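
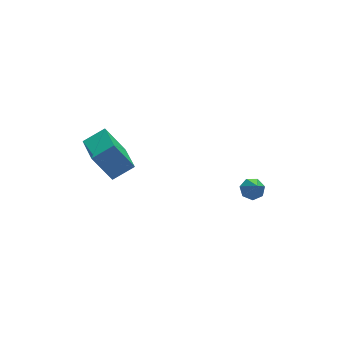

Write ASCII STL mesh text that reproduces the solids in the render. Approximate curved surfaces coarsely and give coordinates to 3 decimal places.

solid 
facet normal -0.884 0.037 -0.466
outer loop
vertex -4.81 0.718 0.141
vertex -4.59 2.452 -0.138
vertex -3.895 0.318 -1.627
endloop
endfacet
facet normal -0.124 -0.980 0.157
outer loop
vertex -2.71 0.268 -1.002
vertex -4.81 0.718 0.141
vertex -3.895 0.318 -1.627
endloop
endfacet
facet normal -0.884 0.037 -0.466
outer loop
vertex -3.895 0.318 -1.627
vertex -4.59 2.452 -0.138
vertex -3.675 2.052 -1.905
endloop
endfacet
facet normal 0.451 -0.197 -0.871
outer loop
vertex -3.675 2.052 -1.905
vertex -2.71 0.268 -1.002
vertex -3.895 0.318 -1.627
endloop
endfacet
facet normal -0.451 0.197 0.871
outer loop
vertex -4.81 0.718 0.141
vertex -3.405 2.402 0.487
vertex -4.59 2.452 -0.138
endloop
endfacet
facet normal -0.124 -0.980 0.157
outer loop
vertex -3.625 0.668 0.765
vertex -4.81 0.718 0.141
vertex -2.71 0.268 -1.002
endloop
endfacet
facet normal -0.450 0.197 0.871
outer loop
vertex -3.625 0.668 0.765
vertex -3.405 2.402 0.487
vertex -4.81 0.718 0.141
endloop
endfacet
facet normal 0.124 0.980 -0.157
outer loop
vertex -4.59 2.452 -0.138
vertex -3.405 2.402 0.487
vertex -3.675 2.052 -1.905
endloop
endfacet
facet normal 0.450 -0.197 -0.871
outer loop
vertex -2.49 2.002 -1.281
vertex -2.71 0.268 -1.002
vertex -3.675 2.052 -1.905
endloop
endfacet
facet normal 0.124 0.980 -0.157
outer loop
vertex -3.675 2.052 -1.905
vertex -3.405 2.402 0.487
vertex -2.49 2.002 -1.281
endloop
endfacet
facet normal 0.884 -0.037 0.466
outer loop
vertex -2.49 2.002 -1.281
vertex -3.625 0.668 0.765
vertex -2.71 0.268 -1.002
endloop
endfacet
facet normal 0.884 -0.037 0.466
outer loop
vertex -3.405 2.402 0.487
vertex -3.625 0.668 0.765
vertex -2.49 2.002 -1.281
endloop
endfacet
facet normal 0.137 0.597 -0.791
outer loop
vertex 3.368 -1.243 -3.182
vertex 2.916 -1.586 -3.519
vertex 2.828 -1.057 -3.135
endloop
endfacet
facet normal 0.243 0.495 0.834
outer loop
vertex 3.368 -1.243 -3.182
vertex 2.828 -1.057 -3.135
vertex 2.684 -2.594 -2.181
endloop
endfacet
facet normal 0.137 0.597 -0.791
outer loop
vertex 2.828 -1.057 -3.135
vertex 2.916 -1.586 -3.519
vertex 2.355 -1.269 -3.377
endloop
endfacet
facet normal -0.560 0.474 0.679
outer loop
vertex 2.828 -1.057 -3.135
vertex 2.355 -1.269 -3.377
vertex 2.684 -2.594 -2.181
endloop
endfacet
facet normal 0.136 0.596 -0.792
outer loop
vertex 2.355 -1.269 -3.377
vertex 2.916 -1.586 -3.519
vertex 2.304 -1.721 -3.726
endloop
endfacet
facet normal -0.976 -0.052 0.210
outer loop
vertex 2.355 -1.269 -3.377
vertex 2.304 -1.721 -3.726
vertex 2.684 -2.594 -2.181
endloop
endfacet
facet normal 0.136 0.596 -0.791
outer loop
vertex 2.304 -1.721 -3.726
vertex 2.916 -1.586 -3.519
vertex 2.714 -2.071 -3.919
endloop
endfacet
facet normal -0.691 -0.689 -0.219
outer loop
vertex 2.304 -1.721 -3.726
vertex 2.714 -2.071 -3.919
vertex 2.684 -2.594 -2.181
endloop
endfacet
facet normal 0.138 0.595 -0.792
outer loop
vertex 2.714 -2.071 -3.919
vertex 2.916 -1.586 -3.519
vertex 3.276 -2.056 -3.81
endloop
endfacet
facet normal 0.081 -0.955 -0.286
outer loop
vertex 2.714 -2.071 -3.919
vertex 3.276 -2.056 -3.81
vertex 2.684 -2.594 -2.181
endloop
endfacet
facet normal 0.138 0.596 -0.791
outer loop
vertex 3.276 -2.056 -3.81
vertex 2.916 -1.586 -3.519
vertex 3.567 -1.688 -3.482
endloop
endfacet
facet normal 0.756 -0.651 0.060
outer loop
vertex 3.276 -2.056 -3.81
vertex 3.567 -1.688 -3.482
vertex 2.684 -2.594 -2.181
endloop
endfacet
facet normal 0.138 0.595 -0.791
outer loop
vertex 3.567 -1.688 -3.482
vertex 2.916 -1.586 -3.519
vertex 3.368 -1.243 -3.182
endloop
endfacet
facet normal 0.829 -0.006 0.559
outer loop
vertex 3.567 -1.688 -3.482
vertex 3.368 -1.243 -3.182
vertex 2.684 -2.594 -2.181
endloop
endfacet

endsolid


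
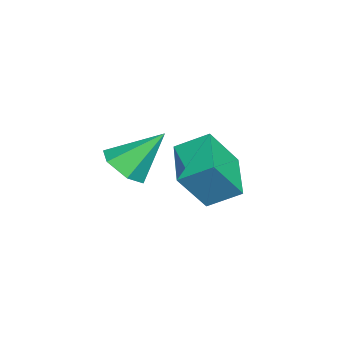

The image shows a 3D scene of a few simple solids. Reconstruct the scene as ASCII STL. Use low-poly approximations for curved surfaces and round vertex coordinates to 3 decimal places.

solid 
facet normal -0.341 0.474 -0.812
outer loop
vertex -1.537 -0.259 -3.45
vertex 0.004 0.019 -3.936
vertex -1.541 -1.287 -4.048
endloop
endfacet
facet normal -0.940 -0.169 0.297
outer loop
vertex -0.984 -2.059 -2.724
vertex -1.537 -0.259 -3.45
vertex -1.541 -1.287 -4.048
endloop
endfacet
facet normal -0.341 0.473 -0.812
outer loop
vertex -1.541 -1.287 -4.048
vertex 0.004 0.019 -3.936
vertex 0.001 -1.01 -4.534
endloop
endfacet
facet normal -0.003 -0.864 -0.503
outer loop
vertex 0.001 -1.01 -4.534
vertex -0.984 -2.059 -2.724
vertex -1.541 -1.287 -4.048
endloop
endfacet
facet normal 0.003 0.864 0.503
outer loop
vertex -1.537 -0.259 -3.45
vertex 0.561 -0.753 -2.612
vertex 0.004 0.019 -3.936
endloop
endfacet
facet normal -0.940 -0.169 0.296
outer loop
vertex -0.981 -1.03 -2.126
vertex -1.537 -0.259 -3.45
vertex -0.984 -2.059 -2.724
endloop
endfacet
facet normal 0.003 0.865 0.502
outer loop
vertex -0.981 -1.03 -2.126
vertex 0.561 -0.753 -2.612
vertex -1.537 -0.259 -3.45
endloop
endfacet
facet normal 0.940 0.170 -0.297
outer loop
vertex 0.004 0.019 -3.936
vertex 0.561 -0.753 -2.612
vertex 0.001 -1.01 -4.534
endloop
endfacet
facet normal -0.002 -0.865 -0.502
outer loop
vertex 0.557 -1.781 -3.21
vertex -0.984 -2.059 -2.724
vertex 0.001 -1.01 -4.534
endloop
endfacet
facet normal 0.940 0.169 -0.296
outer loop
vertex 0.001 -1.01 -4.534
vertex 0.561 -0.753 -2.612
vertex 0.557 -1.781 -3.21
endloop
endfacet
facet normal 0.341 -0.473 0.812
outer loop
vertex 0.557 -1.781 -3.21
vertex -0.981 -1.03 -2.126
vertex -0.984 -2.059 -2.724
endloop
endfacet
facet normal 0.341 -0.474 0.812
outer loop
vertex 0.561 -0.753 -2.612
vertex -0.981 -1.03 -2.126
vertex 0.557 -1.781 -3.21
endloop
endfacet
facet normal 0.190 -0.661 -0.726
outer loop
vertex 3.065 -2.784 -1.763
vertex 2.325 -2.999 -1.761
vertex 2.559 -2.427 -2.221
endloop
endfacet
facet normal 0.603 0.796 -0.046
outer loop
vertex 3.065 -2.784 -1.763
vertex 2.559 -2.427 -2.221
vertex 2.015 -1.921 -0.579
endloop
endfacet
facet normal 0.190 -0.661 -0.725
outer loop
vertex 2.559 -2.427 -2.221
vertex 2.325 -2.999 -1.761
vertex 1.82 -2.642 -2.219
endloop
endfacet
facet normal -0.261 0.895 -0.362
outer loop
vertex 2.559 -2.427 -2.221
vertex 1.82 -2.642 -2.219
vertex 2.015 -1.921 -0.579
endloop
endfacet
facet normal 0.191 -0.661 -0.726
outer loop
vertex 1.82 -2.642 -2.219
vertex 2.325 -2.999 -1.761
vertex 1.586 -3.214 -1.76
endloop
endfacet
facet normal -0.936 0.349 -0.042
outer loop
vertex 1.82 -2.642 -2.219
vertex 1.586 -3.214 -1.76
vertex 2.015 -1.921 -0.579
endloop
endfacet
facet normal 0.191 -0.661 -0.726
outer loop
vertex 1.586 -3.214 -1.76
vertex 2.325 -2.999 -1.761
vertex 2.092 -3.571 -1.302
endloop
endfacet
facet normal -0.747 -0.296 0.595
outer loop
vertex 1.586 -3.214 -1.76
vertex 2.092 -3.571 -1.302
vertex 2.015 -1.921 -0.579
endloop
endfacet
facet normal 0.191 -0.661 -0.726
outer loop
vertex 2.092 -3.571 -1.302
vertex 2.325 -2.999 -1.761
vertex 2.831 -3.356 -1.303
endloop
endfacet
facet normal 0.116 -0.394 0.912
outer loop
vertex 2.092 -3.571 -1.302
vertex 2.831 -3.356 -1.303
vertex 2.015 -1.921 -0.579
endloop
endfacet
facet normal 0.190 -0.661 -0.726
outer loop
vertex 2.831 -3.356 -1.303
vertex 2.325 -2.999 -1.761
vertex 3.065 -2.784 -1.763
endloop
endfacet
facet normal 0.792 0.152 0.592
outer loop
vertex 2.831 -3.356 -1.303
vertex 3.065 -2.784 -1.763
vertex 2.015 -1.921 -0.579
endloop
endfacet

endsolid


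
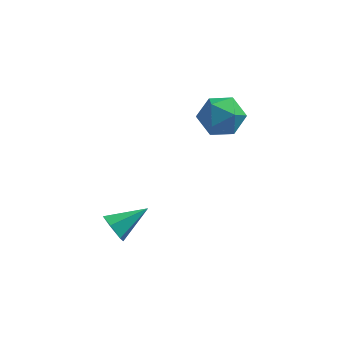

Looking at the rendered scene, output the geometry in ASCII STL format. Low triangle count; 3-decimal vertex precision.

solid 
facet normal -0.821 0.109 0.561
outer loop
vertex 2.537 1.801 1.984
vertex 2.143 0.873 1.588
vertex 2.753 0.864 2.483
endloop
endfacet
facet normal -0.256 0.408 0.877
outer loop
vertex 2.537 1.801 1.984
vertex 2.753 0.864 2.483
vertex 3.532 1.606 2.365
endloop
endfacet
facet normal 0.010 0.900 0.435
outer loop
vertex 2.537 1.801 1.984
vertex 3.532 1.606 2.365
vertex 3.405 2.075 1.397
endloop
endfacet
facet normal -0.392 0.907 -0.156
outer loop
vertex 2.537 1.801 1.984
vertex 3.405 2.075 1.397
vertex 2.546 1.621 0.916
endloop
endfacet
facet normal -0.905 0.418 -0.078
outer loop
vertex 2.537 1.801 1.984
vertex 2.546 1.621 0.916
vertex 2.143 0.873 1.588
endloop
endfacet
facet normal 0.239 -0.098 0.966
outer loop
vertex 3.532 1.606 2.365
vertex 2.753 0.864 2.483
vertex 3.754 0.559 2.204
endloop
endfacet
facet normal -0.675 -0.581 0.454
outer loop
vertex 2.753 0.864 2.483
vertex 2.143 0.873 1.588
vertex 2.895 0.105 1.723
endloop
endfacet
facet normal -0.811 -0.083 -0.579
outer loop
vertex 2.143 0.873 1.588
vertex 2.546 1.621 0.916
vertex 2.768 0.574 0.755
endloop
endfacet
facet normal 0.020 0.709 -0.705
outer loop
vertex 2.546 1.621 0.916
vertex 3.405 2.075 1.397
vertex 3.547 1.316 0.637
endloop
endfacet
facet normal 0.669 0.699 0.251
outer loop
vertex 3.405 2.075 1.397
vertex 3.532 1.606 2.365
vertex 4.157 1.307 1.532
endloop
endfacet
facet normal 0.392 -0.907 0.156
outer loop
vertex 3.763 0.379 1.136
vertex 3.754 0.559 2.204
vertex 2.895 0.105 1.723
endloop
endfacet
facet normal -0.010 -0.900 -0.435
outer loop
vertex 3.763 0.379 1.136
vertex 2.895 0.105 1.723
vertex 2.768 0.574 0.755
endloop
endfacet
facet normal 0.256 -0.408 -0.877
outer loop
vertex 3.763 0.379 1.136
vertex 2.768 0.574 0.755
vertex 3.547 1.316 0.637
endloop
endfacet
facet normal 0.821 -0.109 -0.561
outer loop
vertex 3.763 0.379 1.136
vertex 3.547 1.316 0.637
vertex 4.157 1.307 1.532
endloop
endfacet
facet normal 0.905 -0.418 0.078
outer loop
vertex 3.763 0.379 1.136
vertex 4.157 1.307 1.532
vertex 3.754 0.559 2.204
endloop
endfacet
facet normal -0.020 -0.709 0.705
outer loop
vertex 2.895 0.105 1.723
vertex 3.754 0.559 2.204
vertex 2.753 0.864 2.483
endloop
endfacet
facet normal -0.669 -0.699 -0.251
outer loop
vertex 2.768 0.574 0.755
vertex 2.895 0.105 1.723
vertex 2.143 0.873 1.588
endloop
endfacet
facet normal -0.239 0.098 -0.966
outer loop
vertex 3.547 1.316 0.637
vertex 2.768 0.574 0.755
vertex 2.546 1.621 0.916
endloop
endfacet
facet normal 0.675 0.581 -0.454
outer loop
vertex 4.157 1.307 1.532
vertex 3.547 1.316 0.637
vertex 3.405 2.075 1.397
endloop
endfacet
facet normal 0.811 0.083 0.579
outer loop
vertex 3.754 0.559 2.204
vertex 4.157 1.307 1.532
vertex 3.532 1.606 2.365
endloop
endfacet
facet normal -0.752 -0.519 -0.406
outer loop
vertex 0.043 -4.195 -2.013
vertex -0.389 -3.99 -1.475
vertex -0.343 -3.59 -2.072
endloop
endfacet
facet normal 0.625 0.330 -0.708
outer loop
vertex 0.043 -4.195 -2.013
vertex -0.343 -3.59 -2.072
vertex 0.849 -3.13 -0.805
endloop
endfacet
facet normal -0.751 -0.521 -0.407
outer loop
vertex -0.343 -3.59 -2.072
vertex -0.389 -3.99 -1.475
vertex -0.776 -3.385 -1.535
endloop
endfacet
facet normal 0.010 0.937 -0.350
outer loop
vertex -0.343 -3.59 -2.072
vertex -0.776 -3.385 -1.535
vertex 0.849 -3.13 -0.805
endloop
endfacet
facet normal -0.751 -0.521 -0.407
outer loop
vertex -0.776 -3.385 -1.535
vertex -0.389 -3.99 -1.475
vertex -0.822 -3.785 -0.938
endloop
endfacet
facet normal -0.350 0.791 0.503
outer loop
vertex -0.776 -3.385 -1.535
vertex -0.822 -3.785 -0.938
vertex 0.849 -3.13 -0.805
endloop
endfacet
facet normal -0.751 -0.521 -0.406
outer loop
vertex -0.822 -3.785 -0.938
vertex -0.389 -3.99 -1.475
vertex -0.435 -4.389 -0.878
endloop
endfacet
facet normal -0.094 0.038 0.995
outer loop
vertex -0.822 -3.785 -0.938
vertex -0.435 -4.389 -0.878
vertex 0.849 -3.13 -0.805
endloop
endfacet
facet normal -0.751 -0.520 -0.406
outer loop
vertex -0.435 -4.389 -0.878
vertex -0.389 -3.99 -1.475
vertex -0.003 -4.594 -1.415
endloop
endfacet
facet normal 0.521 -0.569 0.636
outer loop
vertex -0.435 -4.389 -0.878
vertex -0.003 -4.594 -1.415
vertex 0.849 -3.13 -0.805
endloop
endfacet
facet normal -0.752 -0.521 -0.405
outer loop
vertex -0.003 -4.594 -1.415
vertex -0.389 -3.99 -1.475
vertex 0.043 -4.195 -2.013
endloop
endfacet
facet normal 0.880 -0.423 -0.215
outer loop
vertex -0.003 -4.594 -1.415
vertex 0.043 -4.195 -2.013
vertex 0.849 -3.13 -0.805
endloop
endfacet

endsolid


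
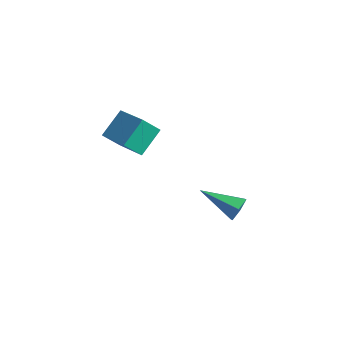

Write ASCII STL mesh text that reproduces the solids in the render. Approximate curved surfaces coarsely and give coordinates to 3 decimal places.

solid 
facet normal 0.846 0.340 -0.411
outer loop
vertex 3.072 0.175 -3.638
vertex 2.709 0.521 -4.098
vertex 2.878 0.814 -3.508
endloop
endfacet
facet normal 0.179 -0.144 0.973
outer loop
vertex 3.072 0.175 -3.638
vertex 2.878 0.814 -3.508
vertex 1.111 -0.121 -3.322
endloop
endfacet
facet normal 0.846 0.340 -0.411
outer loop
vertex 2.878 0.814 -3.508
vertex 2.709 0.521 -4.098
vertex 2.516 1.16 -3.967
endloop
endfacet
facet normal -0.271 0.653 0.707
outer loop
vertex 2.878 0.814 -3.508
vertex 2.516 1.16 -3.967
vertex 1.111 -0.121 -3.322
endloop
endfacet
facet normal 0.847 0.340 -0.410
outer loop
vertex 2.516 1.16 -3.967
vertex 2.709 0.521 -4.098
vertex 2.347 0.868 -4.558
endloop
endfacet
facet normal -0.702 0.697 -0.144
outer loop
vertex 2.516 1.16 -3.967
vertex 2.347 0.868 -4.558
vertex 1.111 -0.121 -3.322
endloop
endfacet
facet normal 0.846 0.340 -0.409
outer loop
vertex 2.347 0.868 -4.558
vertex 2.709 0.521 -4.098
vertex 2.541 0.229 -4.688
endloop
endfacet
facet normal -0.682 -0.059 -0.729
outer loop
vertex 2.347 0.868 -4.558
vertex 2.541 0.229 -4.688
vertex 1.111 -0.121 -3.322
endloop
endfacet
facet normal 0.846 0.341 -0.410
outer loop
vertex 2.541 0.229 -4.688
vertex 2.709 0.521 -4.098
vertex 2.903 -0.117 -4.229
endloop
endfacet
facet normal -0.232 -0.856 -0.462
outer loop
vertex 2.541 0.229 -4.688
vertex 2.903 -0.117 -4.229
vertex 1.111 -0.121 -3.322
endloop
endfacet
facet normal 0.846 0.341 -0.410
outer loop
vertex 2.903 -0.117 -4.229
vertex 2.709 0.521 -4.098
vertex 3.072 0.175 -3.638
endloop
endfacet
facet normal 0.198 -0.900 0.388
outer loop
vertex 2.903 -0.117 -4.229
vertex 3.072 0.175 -3.638
vertex 1.111 -0.121 -3.322
endloop
endfacet
facet normal -0.904 0.240 -0.354
outer loop
vertex -1.71 -1.878 1.619
vertex -1.257 -1.314 0.844
vertex -1.692 -3.039 0.786
endloop
endfacet
facet normal -0.427 -0.531 0.731
outer loop
vertex -0.083 -3.466 1.416
vertex -1.71 -1.878 1.619
vertex -1.692 -3.039 0.786
endloop
endfacet
facet normal -0.904 0.240 -0.354
outer loop
vertex -1.692 -3.039 0.786
vertex -1.257 -1.314 0.844
vertex -1.239 -2.476 0.01
endloop
endfacet
facet normal 0.012 -0.813 -0.582
outer loop
vertex -1.239 -2.476 0.01
vertex -0.083 -3.466 1.416
vertex -1.692 -3.039 0.786
endloop
endfacet
facet normal -0.013 0.812 0.583
outer loop
vertex -1.71 -1.878 1.619
vertex 0.352 -1.741 1.474
vertex -1.257 -1.314 0.844
endloop
endfacet
facet normal -0.428 -0.531 0.731
outer loop
vertex -0.101 -2.304 2.25
vertex -1.71 -1.878 1.619
vertex -0.083 -3.466 1.416
endloop
endfacet
facet normal -0.013 0.813 0.582
outer loop
vertex -0.101 -2.304 2.25
vertex 0.352 -1.741 1.474
vertex -1.71 -1.878 1.619
endloop
endfacet
facet normal 0.427 0.532 -0.731
outer loop
vertex -1.257 -1.314 0.844
vertex 0.352 -1.741 1.474
vertex -1.239 -2.476 0.01
endloop
endfacet
facet normal 0.014 -0.812 -0.583
outer loop
vertex 0.37 -2.902 0.641
vertex -0.083 -3.466 1.416
vertex -1.239 -2.476 0.01
endloop
endfacet
facet normal 0.428 0.531 -0.731
outer loop
vertex -1.239 -2.476 0.01
vertex 0.352 -1.741 1.474
vertex 0.37 -2.902 0.641
endloop
endfacet
facet normal 0.904 -0.240 0.354
outer loop
vertex 0.37 -2.902 0.641
vertex -0.101 -2.304 2.25
vertex -0.083 -3.466 1.416
endloop
endfacet
facet normal 0.904 -0.240 0.354
outer loop
vertex 0.352 -1.741 1.474
vertex -0.101 -2.304 2.25
vertex 0.37 -2.902 0.641
endloop
endfacet

endsolid


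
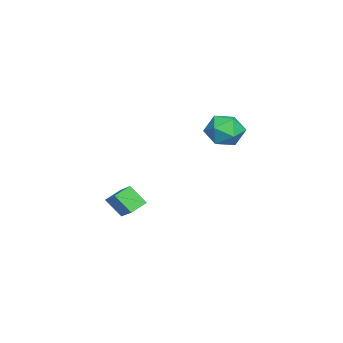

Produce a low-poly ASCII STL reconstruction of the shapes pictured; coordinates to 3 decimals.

solid 
facet normal -0.698 0.713 0.071
outer loop
vertex -2.666 3.491 3.243
vertex -3.317 2.904 2.743
vertex -3.264 2.855 3.75
endloop
endfacet
facet normal -0.251 0.737 0.628
outer loop
vertex -2.666 3.491 3.243
vertex -3.264 2.855 3.75
vertex -2.295 2.958 4.016
endloop
endfacet
facet normal 0.409 0.831 0.377
outer loop
vertex -2.666 3.491 3.243
vertex -2.295 2.958 4.016
vertex -1.751 3.072 3.173
endloop
endfacet
facet normal 0.371 0.866 -0.336
outer loop
vertex -2.666 3.491 3.243
vertex -1.751 3.072 3.173
vertex -2.383 3.038 2.387
endloop
endfacet
facet normal -0.313 0.793 -0.523
outer loop
vertex -2.666 3.491 3.243
vertex -2.383 3.038 2.387
vertex -3.317 2.904 2.743
endloop
endfacet
facet normal -0.273 0.102 0.956
outer loop
vertex -2.295 2.958 4.016
vertex -3.264 2.855 3.75
vertex -2.717 2.042 3.993
endloop
endfacet
facet normal -0.996 0.064 0.056
outer loop
vertex -3.264 2.855 3.75
vertex -3.317 2.904 2.743
vertex -3.349 2.008 3.207
endloop
endfacet
facet normal -0.374 0.195 -0.907
outer loop
vertex -3.317 2.904 2.743
vertex -2.383 3.038 2.387
vertex -2.805 2.122 2.364
endloop
endfacet
facet normal 0.733 0.313 -0.603
outer loop
vertex -2.383 3.038 2.387
vertex -1.751 3.072 3.173
vertex -1.836 2.225 2.63
endloop
endfacet
facet normal 0.796 0.256 0.548
outer loop
vertex -1.751 3.072 3.173
vertex -2.295 2.958 4.016
vertex -1.783 2.176 3.637
endloop
endfacet
facet normal -0.371 -0.866 0.336
outer loop
vertex -2.434 1.589 3.137
vertex -2.717 2.042 3.993
vertex -3.349 2.008 3.207
endloop
endfacet
facet normal -0.409 -0.831 -0.377
outer loop
vertex -2.434 1.589 3.137
vertex -3.349 2.008 3.207
vertex -2.805 2.122 2.364
endloop
endfacet
facet normal 0.251 -0.737 -0.628
outer loop
vertex -2.434 1.589 3.137
vertex -2.805 2.122 2.364
vertex -1.836 2.225 2.63
endloop
endfacet
facet normal 0.698 -0.713 -0.071
outer loop
vertex -2.434 1.589 3.137
vertex -1.836 2.225 2.63
vertex -1.783 2.176 3.637
endloop
endfacet
facet normal 0.313 -0.793 0.523
outer loop
vertex -2.434 1.589 3.137
vertex -1.783 2.176 3.637
vertex -2.717 2.042 3.993
endloop
endfacet
facet normal -0.733 -0.313 0.603
outer loop
vertex -3.349 2.008 3.207
vertex -2.717 2.042 3.993
vertex -3.264 2.855 3.75
endloop
endfacet
facet normal -0.796 -0.256 -0.548
outer loop
vertex -2.805 2.122 2.364
vertex -3.349 2.008 3.207
vertex -3.317 2.904 2.743
endloop
endfacet
facet normal 0.273 -0.102 -0.956
outer loop
vertex -1.836 2.225 2.63
vertex -2.805 2.122 2.364
vertex -2.383 3.038 2.387
endloop
endfacet
facet normal 0.996 -0.064 -0.056
outer loop
vertex -1.783 2.176 3.637
vertex -1.836 2.225 2.63
vertex -1.751 3.072 3.173
endloop
endfacet
facet normal 0.374 -0.195 0.907
outer loop
vertex -2.717 2.042 3.993
vertex -1.783 2.176 3.637
vertex -2.295 2.958 4.016
endloop
endfacet
facet normal -0.727 -0.425 -0.539
outer loop
vertex 2.596 -1.81 0.902
vertex 2.023 -1.272 1.251
vertex 2.782 -1.07 0.068
endloop
endfacet
facet normal 0.666 -0.625 -0.406
outer loop
vertex 3.917 -0.408 0.909
vertex 2.596 -1.81 0.902
vertex 2.782 -1.07 0.068
endloop
endfacet
facet normal -0.728 -0.424 -0.539
outer loop
vertex 2.782 -1.07 0.068
vertex 2.023 -1.272 1.251
vertex 2.209 -0.532 0.418
endloop
endfacet
facet normal 0.164 0.655 -0.738
outer loop
vertex 2.209 -0.532 0.418
vertex 3.917 -0.408 0.909
vertex 2.782 -1.07 0.068
endloop
endfacet
facet normal -0.165 -0.654 0.738
outer loop
vertex 2.596 -1.81 0.902
vertex 3.158 -0.61 2.092
vertex 2.023 -1.272 1.251
endloop
endfacet
facet normal 0.666 -0.625 -0.407
outer loop
vertex 3.731 -1.148 1.742
vertex 2.596 -1.81 0.902
vertex 3.917 -0.408 0.909
endloop
endfacet
facet normal -0.164 -0.655 0.738
outer loop
vertex 3.731 -1.148 1.742
vertex 3.158 -0.61 2.092
vertex 2.596 -1.81 0.902
endloop
endfacet
facet normal -0.666 0.625 0.407
outer loop
vertex 2.023 -1.272 1.251
vertex 3.158 -0.61 2.092
vertex 2.209 -0.532 0.418
endloop
endfacet
facet normal 0.165 0.654 -0.738
outer loop
vertex 3.344 0.13 1.258
vertex 3.917 -0.408 0.909
vertex 2.209 -0.532 0.418
endloop
endfacet
facet normal -0.666 0.626 0.407
outer loop
vertex 2.209 -0.532 0.418
vertex 3.158 -0.61 2.092
vertex 3.344 0.13 1.258
endloop
endfacet
facet normal 0.727 0.425 0.539
outer loop
vertex 3.344 0.13 1.258
vertex 3.731 -1.148 1.742
vertex 3.917 -0.408 0.909
endloop
endfacet
facet normal 0.728 0.424 0.539
outer loop
vertex 3.158 -0.61 2.092
vertex 3.731 -1.148 1.742
vertex 3.344 0.13 1.258
endloop
endfacet

endsolid


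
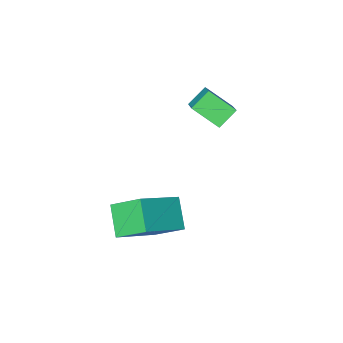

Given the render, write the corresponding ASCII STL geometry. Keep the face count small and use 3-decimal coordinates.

solid 
facet normal -0.796 -0.064 0.602
outer loop
vertex -1.53 -1.098 0.371
vertex -0.979 -0.014 1.214
vertex -2.169 -0.189 -0.378
endloop
endfacet
facet normal -0.373 -0.732 -0.570
outer loop
vertex -1.381 -0.126 -0.974
vertex -1.53 -1.098 0.371
vertex -2.169 -0.189 -0.378
endloop
endfacet
facet normal -0.796 -0.064 0.602
outer loop
vertex -2.169 -0.189 -0.378
vertex -0.979 -0.014 1.214
vertex -1.618 0.895 0.465
endloop
endfacet
facet normal -0.477 0.678 -0.559
outer loop
vertex -1.618 0.895 0.465
vertex -1.381 -0.126 -0.974
vertex -2.169 -0.189 -0.378
endloop
endfacet
facet normal 0.477 -0.678 0.559
outer loop
vertex -1.53 -1.098 0.371
vertex -0.191 0.049 0.618
vertex -0.979 -0.014 1.214
endloop
endfacet
facet normal -0.373 -0.732 -0.570
outer loop
vertex -0.742 -1.035 -0.225
vertex -1.53 -1.098 0.371
vertex -1.381 -0.126 -0.974
endloop
endfacet
facet normal 0.477 -0.678 0.559
outer loop
vertex -0.742 -1.035 -0.225
vertex -0.191 0.049 0.618
vertex -1.53 -1.098 0.371
endloop
endfacet
facet normal 0.373 0.732 0.570
outer loop
vertex -0.979 -0.014 1.214
vertex -0.191 0.049 0.618
vertex -1.618 0.895 0.465
endloop
endfacet
facet normal -0.477 0.678 -0.559
outer loop
vertex -0.83 0.958 -0.131
vertex -1.381 -0.126 -0.974
vertex -1.618 0.895 0.465
endloop
endfacet
facet normal 0.373 0.732 0.570
outer loop
vertex -1.618 0.895 0.465
vertex -0.191 0.049 0.618
vertex -0.83 0.958 -0.131
endloop
endfacet
facet normal 0.796 0.064 -0.602
outer loop
vertex -0.83 0.958 -0.131
vertex -0.742 -1.035 -0.225
vertex -1.381 -0.126 -0.974
endloop
endfacet
facet normal 0.796 0.064 -0.602
outer loop
vertex -0.191 0.049 0.618
vertex -0.742 -1.035 -0.225
vertex -0.83 0.958 -0.131
endloop
endfacet
facet normal -0.442 0.681 0.584
outer loop
vertex 2.945 1.58 -1.944
vertex 3.328 2.598 -2.841
vertex 1.149 1.323 -3.002
endloop
endfacet
facet normal -0.271 -0.722 0.636
outer loop
vertex 1.812 0.302 -3.879
vertex 2.945 1.58 -1.944
vertex 1.149 1.323 -3.002
endloop
endfacet
facet normal -0.442 0.681 0.584
outer loop
vertex 1.149 1.323 -3.002
vertex 3.328 2.598 -2.841
vertex 1.532 2.341 -3.899
endloop
endfacet
facet normal -0.855 -0.122 -0.504
outer loop
vertex 1.532 2.341 -3.899
vertex 1.812 0.302 -3.879
vertex 1.149 1.323 -3.002
endloop
endfacet
facet normal 0.855 0.122 0.504
outer loop
vertex 2.945 1.58 -1.944
vertex 3.991 1.577 -3.718
vertex 3.328 2.598 -2.841
endloop
endfacet
facet normal -0.271 -0.722 0.636
outer loop
vertex 3.608 0.559 -2.821
vertex 2.945 1.58 -1.944
vertex 1.812 0.302 -3.879
endloop
endfacet
facet normal 0.855 0.122 0.504
outer loop
vertex 3.608 0.559 -2.821
vertex 3.991 1.577 -3.718
vertex 2.945 1.58 -1.944
endloop
endfacet
facet normal 0.271 0.722 -0.636
outer loop
vertex 3.328 2.598 -2.841
vertex 3.991 1.577 -3.718
vertex 1.532 2.341 -3.899
endloop
endfacet
facet normal -0.855 -0.122 -0.504
outer loop
vertex 2.195 1.32 -4.776
vertex 1.812 0.302 -3.879
vertex 1.532 2.341 -3.899
endloop
endfacet
facet normal 0.271 0.722 -0.636
outer loop
vertex 1.532 2.341 -3.899
vertex 3.991 1.577 -3.718
vertex 2.195 1.32 -4.776
endloop
endfacet
facet normal 0.442 -0.681 -0.584
outer loop
vertex 2.195 1.32 -4.776
vertex 3.608 0.559 -2.821
vertex 1.812 0.302 -3.879
endloop
endfacet
facet normal 0.442 -0.681 -0.584
outer loop
vertex 3.991 1.577 -3.718
vertex 3.608 0.559 -2.821
vertex 2.195 1.32 -4.776
endloop
endfacet

endsolid


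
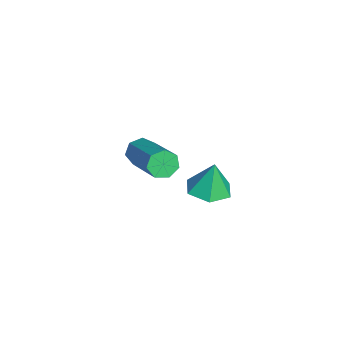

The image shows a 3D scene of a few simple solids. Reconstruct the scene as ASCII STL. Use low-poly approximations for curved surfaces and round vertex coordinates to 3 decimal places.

solid 
facet normal -0.020 -0.147 -0.989
outer loop
vertex -0.122 4.403 -0.276
vertex -0.481 3.833 -0.184
vertex -0.801 4.427 -0.266
endloop
endfacet
facet normal 0.038 0.935 0.353
outer loop
vertex -0.122 4.403 -0.276
vertex -0.801 4.427 -0.266
vertex -0.459 3.987 0.864
endloop
endfacet
facet normal -0.020 -0.147 -0.989
outer loop
vertex -0.801 4.427 -0.266
vertex -0.481 3.833 -0.184
vertex -1.16 3.856 -0.174
endloop
endfacet
facet normal -0.733 0.529 0.428
outer loop
vertex -0.801 4.427 -0.266
vertex -1.16 3.856 -0.174
vertex -0.459 3.987 0.864
endloop
endfacet
facet normal -0.019 -0.145 -0.989
outer loop
vertex -1.16 3.856 -0.174
vertex -0.481 3.833 -0.184
vertex -0.84 3.262 -0.093
endloop
endfacet
facet normal -0.761 -0.334 0.556
outer loop
vertex -1.16 3.856 -0.174
vertex -0.84 3.262 -0.093
vertex -0.459 3.987 0.864
endloop
endfacet
facet normal -0.020 -0.145 -0.989
outer loop
vertex -0.84 3.262 -0.093
vertex -0.481 3.833 -0.184
vertex -0.16 3.238 -0.103
endloop
endfacet
facet normal -0.019 -0.793 0.609
outer loop
vertex -0.84 3.262 -0.093
vertex -0.16 3.238 -0.103
vertex -0.459 3.987 0.864
endloop
endfacet
facet normal -0.020 -0.145 -0.989
outer loop
vertex -0.16 3.238 -0.103
vertex -0.481 3.833 -0.184
vertex 0.199 3.809 -0.194
endloop
endfacet
facet normal 0.752 -0.388 0.533
outer loop
vertex -0.16 3.238 -0.103
vertex 0.199 3.809 -0.194
vertex -0.459 3.987 0.864
endloop
endfacet
facet normal -0.020 -0.147 -0.989
outer loop
vertex 0.199 3.809 -0.194
vertex -0.481 3.833 -0.184
vertex -0.122 4.403 -0.276
endloop
endfacet
facet normal 0.780 0.477 0.405
outer loop
vertex 0.199 3.809 -0.194
vertex -0.122 4.403 -0.276
vertex -0.459 3.987 0.864
endloop
endfacet
facet normal -0.867 -0.295 -0.401
outer loop
vertex -4.057 1.858 -2.02
vertex -4.311 2.113 -1.659
vertex -4.156 2.279 -2.116
endloop
endfacet
facet normal 0.445 -0.098 -0.890
outer loop
vertex -4.057 1.858 -2.02
vertex -4.156 2.279 -2.116
vertex -2.375 2.431 -1.242
endloop
endfacet
facet normal 0.445 -0.098 -0.890
outer loop
vertex -2.375 2.431 -1.242
vertex -4.156 2.279 -2.116
vertex -2.474 2.852 -1.338
endloop
endfacet
facet normal 0.867 0.295 0.401
outer loop
vertex -2.375 2.431 -1.242
vertex -2.474 2.852 -1.338
vertex -2.629 2.687 -0.881
endloop
endfacet
facet normal -0.867 -0.295 -0.401
outer loop
vertex -4.156 2.279 -2.116
vertex -4.311 2.113 -1.659
vertex -4.372 2.575 -1.867
endloop
endfacet
facet normal 0.102 0.683 -0.723
outer loop
vertex -4.156 2.279 -2.116
vertex -4.372 2.575 -1.867
vertex -2.474 2.852 -1.338
endloop
endfacet
facet normal 0.102 0.682 -0.724
outer loop
vertex -2.474 2.852 -1.338
vertex -4.372 2.575 -1.867
vertex -2.69 3.148 -1.09
endloop
endfacet
facet normal 0.867 0.297 0.401
outer loop
vertex -2.474 2.852 -1.338
vertex -2.69 3.148 -1.09
vertex -2.629 2.687 -0.881
endloop
endfacet
facet normal -0.867 -0.295 -0.402
outer loop
vertex -4.372 2.575 -1.867
vertex -4.311 2.113 -1.659
vertex -4.542 2.523 -1.462
endloop
endfacet
facet normal -0.318 0.948 -0.012
outer loop
vertex -4.372 2.575 -1.867
vertex -4.542 2.523 -1.462
vertex -2.69 3.148 -1.09
endloop
endfacet
facet normal -0.317 0.948 -0.014
outer loop
vertex -2.69 3.148 -1.09
vertex -4.542 2.523 -1.462
vertex -2.86 3.097 -0.684
endloop
endfacet
facet normal 0.867 0.296 0.400
outer loop
vertex -2.69 3.148 -1.09
vertex -2.86 3.097 -0.684
vertex -2.629 2.687 -0.881
endloop
endfacet
facet normal -0.867 -0.296 -0.401
outer loop
vertex -4.542 2.523 -1.462
vertex -4.311 2.113 -1.659
vertex -4.538 2.163 -1.205
endloop
endfacet
facet normal -0.498 0.500 0.708
outer loop
vertex -4.542 2.523 -1.462
vertex -4.538 2.163 -1.205
vertex -2.86 3.097 -0.684
endloop
endfacet
facet normal -0.498 0.500 0.708
outer loop
vertex -2.86 3.097 -0.684
vertex -4.538 2.163 -1.205
vertex -2.856 2.737 -0.427
endloop
endfacet
facet normal 0.867 0.296 0.401
outer loop
vertex -2.86 3.097 -0.684
vertex -2.856 2.737 -0.427
vertex -2.629 2.687 -0.881
endloop
endfacet
facet normal -0.867 -0.297 -0.401
outer loop
vertex -4.538 2.163 -1.205
vertex -4.311 2.113 -1.659
vertex -4.363 1.766 -1.289
endloop
endfacet
facet normal -0.304 -0.324 0.896
outer loop
vertex -4.538 2.163 -1.205
vertex -4.363 1.766 -1.289
vertex -2.856 2.737 -0.427
endloop
endfacet
facet normal -0.303 -0.325 0.896
outer loop
vertex -2.856 2.737 -0.427
vertex -4.363 1.766 -1.289
vertex -2.681 2.339 -0.512
endloop
endfacet
facet normal 0.867 0.296 0.401
outer loop
vertex -2.856 2.737 -0.427
vertex -2.681 2.339 -0.512
vertex -2.629 2.687 -0.881
endloop
endfacet
facet normal -0.867 -0.297 -0.400
outer loop
vertex -4.363 1.766 -1.289
vertex -4.311 2.113 -1.659
vertex -4.149 1.63 -1.652
endloop
endfacet
facet normal 0.119 -0.905 0.409
outer loop
vertex -4.363 1.766 -1.289
vertex -4.149 1.63 -1.652
vertex -2.681 2.339 -0.512
endloop
endfacet
facet normal 0.119 -0.905 0.409
outer loop
vertex -2.681 2.339 -0.512
vertex -4.149 1.63 -1.652
vertex -2.467 2.203 -0.875
endloop
endfacet
facet normal 0.867 0.295 0.401
outer loop
vertex -2.681 2.339 -0.512
vertex -2.467 2.203 -0.875
vertex -2.629 2.687 -0.881
endloop
endfacet
facet normal -0.867 -0.297 -0.400
outer loop
vertex -4.149 1.63 -1.652
vertex -4.311 2.113 -1.659
vertex -4.057 1.858 -2.02
endloop
endfacet
facet normal 0.452 -0.804 -0.385
outer loop
vertex -4.149 1.63 -1.652
vertex -4.057 1.858 -2.02
vertex -2.467 2.203 -0.875
endloop
endfacet
facet normal 0.452 -0.804 -0.386
outer loop
vertex -2.467 2.203 -0.875
vertex -4.057 1.858 -2.02
vertex -2.375 2.431 -1.242
endloop
endfacet
facet normal 0.867 0.295 0.401
outer loop
vertex -2.467 2.203 -0.875
vertex -2.375 2.431 -1.242
vertex -2.629 2.687 -0.881
endloop
endfacet

endsolid


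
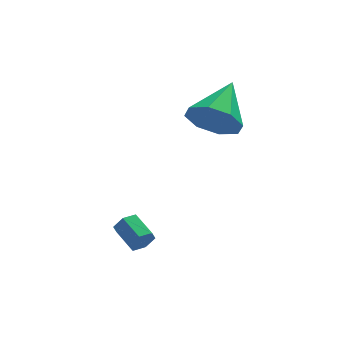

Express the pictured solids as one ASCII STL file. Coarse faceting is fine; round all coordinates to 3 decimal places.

solid 
facet normal -0.480 -0.762 -0.435
outer loop
vertex 1.737 -1.725 3.052
vertex 1.285 -1.039 2.35
vertex 2.194 -1.623 2.37
endloop
endfacet
facet normal 0.824 -0.233 0.517
outer loop
vertex 1.737 -1.725 3.052
vertex 2.194 -1.623 2.37
vertex 2.255 0.499 3.23
endloop
endfacet
facet normal -0.480 -0.762 -0.435
outer loop
vertex 2.194 -1.623 2.37
vertex 1.285 -1.039 2.35
vertex 2.118 -1.179 1.677
endloop
endfacet
facet normal 0.995 0.012 -0.101
outer loop
vertex 2.194 -1.623 2.37
vertex 2.118 -1.179 1.677
vertex 2.255 0.499 3.23
endloop
endfacet
facet normal -0.480 -0.761 -0.436
outer loop
vertex 2.118 -1.179 1.677
vertex 1.285 -1.039 2.35
vertex 1.555 -0.653 1.378
endloop
endfacet
facet normal 0.708 0.448 -0.546
outer loop
vertex 2.118 -1.179 1.677
vertex 1.555 -0.653 1.378
vertex 2.255 0.499 3.23
endloop
endfacet
facet normal -0.480 -0.762 -0.436
outer loop
vertex 1.555 -0.653 1.378
vertex 1.285 -1.039 2.35
vertex 0.834 -0.354 1.649
endloop
endfacet
facet normal 0.130 0.819 -0.559
outer loop
vertex 1.555 -0.653 1.378
vertex 0.834 -0.354 1.649
vertex 2.255 0.499 3.23
endloop
endfacet
facet normal -0.479 -0.762 -0.436
outer loop
vertex 0.834 -0.354 1.649
vertex 1.285 -1.039 2.35
vertex 0.377 -0.456 2.33
endloop
endfacet
facet normal -0.399 0.908 -0.132
outer loop
vertex 0.834 -0.354 1.649
vertex 0.377 -0.456 2.33
vertex 2.255 0.499 3.23
endloop
endfacet
facet normal -0.480 -0.762 -0.436
outer loop
vertex 0.377 -0.456 2.33
vertex 1.285 -1.039 2.35
vertex 0.453 -0.9 3.023
endloop
endfacet
facet normal -0.570 0.662 0.487
outer loop
vertex 0.377 -0.456 2.33
vertex 0.453 -0.9 3.023
vertex 2.255 0.499 3.23
endloop
endfacet
facet normal -0.479 -0.762 -0.435
outer loop
vertex 0.453 -0.9 3.023
vertex 1.285 -1.039 2.35
vertex 1.016 -1.425 3.322
endloop
endfacet
facet normal -0.283 0.227 0.932
outer loop
vertex 0.453 -0.9 3.023
vertex 1.016 -1.425 3.322
vertex 2.255 0.499 3.23
endloop
endfacet
facet normal -0.480 -0.762 -0.435
outer loop
vertex 1.016 -1.425 3.322
vertex 1.285 -1.039 2.35
vertex 1.737 -1.725 3.052
endloop
endfacet
facet normal 0.294 -0.144 0.945
outer loop
vertex 1.016 -1.425 3.322
vertex 1.737 -1.725 3.052
vertex 2.255 0.499 3.23
endloop
endfacet
facet normal 0.388 -0.869 -0.306
outer loop
vertex -1.412 -3.015 -2.421
vertex -1.554 -3.24 -1.963
vertex -1.888 -3.244 -2.375
endloop
endfacet
facet normal -0.208 0.242 -0.948
outer loop
vertex -1.412 -3.015 -2.421
vertex -1.888 -3.244 -2.375
vertex -1.824 -2.094 -2.095
endloop
endfacet
facet normal -0.209 0.242 -0.947
outer loop
vertex -1.824 -2.094 -2.095
vertex -1.888 -3.244 -2.375
vertex -2.3 -2.324 -2.049
endloop
endfacet
facet normal -0.390 0.868 0.308
outer loop
vertex -1.824 -2.094 -2.095
vertex -2.3 -2.324 -2.049
vertex -1.966 -2.32 -1.637
endloop
endfacet
facet normal 0.390 -0.868 -0.308
outer loop
vertex -1.888 -3.244 -2.375
vertex -1.554 -3.24 -1.963
vertex -2.029 -3.47 -1.916
endloop
endfacet
facet normal -0.882 -0.255 -0.396
outer loop
vertex -1.888 -3.244 -2.375
vertex -2.029 -3.47 -1.916
vertex -2.3 -2.324 -2.049
endloop
endfacet
facet normal -0.881 -0.255 -0.398
outer loop
vertex -2.3 -2.324 -2.049
vertex -2.029 -3.47 -1.916
vertex -2.442 -2.549 -1.591
endloop
endfacet
facet normal -0.388 0.869 0.306
outer loop
vertex -2.3 -2.324 -2.049
vertex -2.442 -2.549 -1.591
vertex -1.966 -2.32 -1.637
endloop
endfacet
facet normal 0.390 -0.868 -0.307
outer loop
vertex -2.029 -3.47 -1.916
vertex -1.554 -3.24 -1.963
vertex -1.696 -3.466 -1.505
endloop
endfacet
facet normal -0.673 -0.496 0.550
outer loop
vertex -2.029 -3.47 -1.916
vertex -1.696 -3.466 -1.505
vertex -2.442 -2.549 -1.591
endloop
endfacet
facet normal -0.672 -0.495 0.550
outer loop
vertex -2.442 -2.549 -1.591
vertex -1.696 -3.466 -1.505
vertex -2.108 -2.545 -1.179
endloop
endfacet
facet normal -0.388 0.869 0.306
outer loop
vertex -2.442 -2.549 -1.591
vertex -2.108 -2.545 -1.179
vertex -1.966 -2.32 -1.637
endloop
endfacet
facet normal 0.390 -0.868 -0.308
outer loop
vertex -1.696 -3.466 -1.505
vertex -1.554 -3.24 -1.963
vertex -1.22 -3.236 -1.551
endloop
endfacet
facet normal 0.209 -0.242 0.948
outer loop
vertex -1.696 -3.466 -1.505
vertex -1.22 -3.236 -1.551
vertex -2.108 -2.545 -1.179
endloop
endfacet
facet normal 0.208 -0.243 0.948
outer loop
vertex -2.108 -2.545 -1.179
vertex -1.22 -3.236 -1.551
vertex -1.632 -2.316 -1.225
endloop
endfacet
facet normal -0.388 0.869 0.306
outer loop
vertex -2.108 -2.545 -1.179
vertex -1.632 -2.316 -1.225
vertex -1.966 -2.32 -1.637
endloop
endfacet
facet normal 0.388 -0.869 -0.306
outer loop
vertex -1.22 -3.236 -1.551
vertex -1.554 -3.24 -1.963
vertex -1.078 -3.011 -2.009
endloop
endfacet
facet normal 0.882 0.254 0.398
outer loop
vertex -1.22 -3.236 -1.551
vertex -1.078 -3.011 -2.009
vertex -1.632 -2.316 -1.225
endloop
endfacet
facet normal 0.882 0.255 0.397
outer loop
vertex -1.632 -2.316 -1.225
vertex -1.078 -3.011 -2.009
vertex -1.491 -2.09 -1.684
endloop
endfacet
facet normal -0.390 0.868 0.308
outer loop
vertex -1.632 -2.316 -1.225
vertex -1.491 -2.09 -1.684
vertex -1.966 -2.32 -1.637
endloop
endfacet
facet normal 0.388 -0.869 -0.306
outer loop
vertex -1.078 -3.011 -2.009
vertex -1.554 -3.24 -1.963
vertex -1.412 -3.015 -2.421
endloop
endfacet
facet normal 0.672 0.496 -0.550
outer loop
vertex -1.078 -3.011 -2.009
vertex -1.412 -3.015 -2.421
vertex -1.491 -2.09 -1.684
endloop
endfacet
facet normal 0.673 0.495 -0.550
outer loop
vertex -1.491 -2.09 -1.684
vertex -1.412 -3.015 -2.421
vertex -1.824 -2.094 -2.095
endloop
endfacet
facet normal -0.390 0.868 0.307
outer loop
vertex -1.491 -2.09 -1.684
vertex -1.824 -2.094 -2.095
vertex -1.966 -2.32 -1.637
endloop
endfacet

endsolid


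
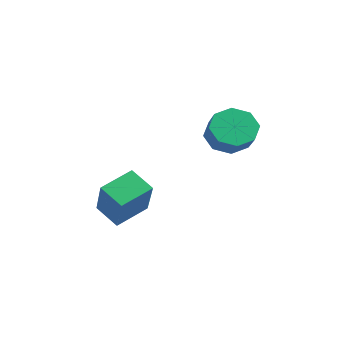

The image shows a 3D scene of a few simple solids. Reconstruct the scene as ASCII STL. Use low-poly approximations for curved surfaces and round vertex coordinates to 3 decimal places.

solid 
facet normal -0.773 0.262 -0.578
outer loop
vertex -1.747 1.649 3.072
vertex -2.319 1.153 3.612
vertex -2.018 2.032 3.608
endloop
endfacet
facet normal 0.508 0.801 -0.316
outer loop
vertex -1.747 1.649 3.072
vertex -2.018 2.032 3.608
vertex -0.789 1.324 3.789
endloop
endfacet
facet normal 0.508 0.801 -0.317
outer loop
vertex -0.789 1.324 3.789
vertex -2.018 2.032 3.608
vertex -1.059 1.707 4.324
endloop
endfacet
facet normal 0.773 -0.263 0.578
outer loop
vertex -0.789 1.324 3.789
vertex -1.059 1.707 4.324
vertex -1.361 0.827 4.328
endloop
endfacet
facet normal -0.772 0.262 -0.579
outer loop
vertex -2.018 2.032 3.608
vertex -2.319 1.153 3.612
vertex -2.465 1.9 4.145
endloop
endfacet
facet normal 0.091 0.947 0.308
outer loop
vertex -2.018 2.032 3.608
vertex -2.465 1.9 4.145
vertex -1.059 1.707 4.324
endloop
endfacet
facet normal 0.091 0.947 0.308
outer loop
vertex -1.059 1.707 4.324
vertex -2.465 1.9 4.145
vertex -1.506 1.575 4.862
endloop
endfacet
facet normal 0.773 -0.263 0.578
outer loop
vertex -1.059 1.707 4.324
vertex -1.506 1.575 4.862
vertex -1.361 0.827 4.328
endloop
endfacet
facet normal -0.774 0.261 -0.578
outer loop
vertex -2.465 1.9 4.145
vertex -2.319 1.153 3.612
vertex -2.826 1.33 4.371
endloop
endfacet
facet normal -0.380 0.539 0.752
outer loop
vertex -2.465 1.9 4.145
vertex -2.826 1.33 4.371
vertex -1.506 1.575 4.862
endloop
endfacet
facet normal -0.380 0.538 0.752
outer loop
vertex -1.506 1.575 4.862
vertex -2.826 1.33 4.371
vertex -1.868 1.005 5.087
endloop
endfacet
facet normal 0.773 -0.263 0.578
outer loop
vertex -1.506 1.575 4.862
vertex -1.868 1.005 5.087
vertex -1.361 0.827 4.328
endloop
endfacet
facet normal -0.773 0.263 -0.578
outer loop
vertex -2.826 1.33 4.371
vertex -2.319 1.153 3.612
vertex -2.891 0.656 4.151
endloop
endfacet
facet normal -0.628 -0.186 0.756
outer loop
vertex -2.826 1.33 4.371
vertex -2.891 0.656 4.151
vertex -1.868 1.005 5.087
endloop
endfacet
facet normal -0.628 -0.185 0.756
outer loop
vertex -1.868 1.005 5.087
vertex -2.891 0.656 4.151
vertex -1.933 0.331 4.868
endloop
endfacet
facet normal 0.773 -0.262 0.578
outer loop
vertex -1.868 1.005 5.087
vertex -1.933 0.331 4.868
vertex -1.361 0.827 4.328
endloop
endfacet
facet normal -0.773 0.263 -0.578
outer loop
vertex -2.891 0.656 4.151
vertex -2.319 1.153 3.612
vertex -2.621 0.273 3.616
endloop
endfacet
facet normal -0.509 -0.801 0.317
outer loop
vertex -2.891 0.656 4.151
vertex -2.621 0.273 3.616
vertex -1.933 0.331 4.868
endloop
endfacet
facet normal -0.508 -0.802 0.316
outer loop
vertex -1.933 0.331 4.868
vertex -2.621 0.273 3.616
vertex -1.662 -0.052 4.332
endloop
endfacet
facet normal 0.773 -0.262 0.578
outer loop
vertex -1.933 0.331 4.868
vertex -1.662 -0.052 4.332
vertex -1.361 0.827 4.328
endloop
endfacet
facet normal -0.773 0.263 -0.578
outer loop
vertex -2.621 0.273 3.616
vertex -2.319 1.153 3.612
vertex -2.174 0.405 3.078
endloop
endfacet
facet normal -0.091 -0.947 -0.308
outer loop
vertex -2.621 0.273 3.616
vertex -2.174 0.405 3.078
vertex -1.662 -0.052 4.332
endloop
endfacet
facet normal -0.091 -0.947 -0.308
outer loop
vertex -1.662 -0.052 4.332
vertex -2.174 0.405 3.078
vertex -1.215 0.08 3.795
endloop
endfacet
facet normal 0.772 -0.262 0.579
outer loop
vertex -1.662 -0.052 4.332
vertex -1.215 0.08 3.795
vertex -1.361 0.827 4.328
endloop
endfacet
facet normal -0.773 0.263 -0.578
outer loop
vertex -2.174 0.405 3.078
vertex -2.319 1.153 3.612
vertex -1.812 0.975 2.853
endloop
endfacet
facet normal 0.380 -0.538 -0.752
outer loop
vertex -2.174 0.405 3.078
vertex -1.812 0.975 2.853
vertex -1.215 0.08 3.795
endloop
endfacet
facet normal 0.380 -0.539 -0.752
outer loop
vertex -1.215 0.08 3.795
vertex -1.812 0.975 2.853
vertex -0.854 0.65 3.569
endloop
endfacet
facet normal 0.774 -0.261 0.578
outer loop
vertex -1.215 0.08 3.795
vertex -0.854 0.65 3.569
vertex -1.361 0.827 4.328
endloop
endfacet
facet normal -0.773 0.262 -0.578
outer loop
vertex -1.812 0.975 2.853
vertex -2.319 1.153 3.612
vertex -1.747 1.649 3.072
endloop
endfacet
facet normal 0.628 0.185 -0.756
outer loop
vertex -1.812 0.975 2.853
vertex -1.747 1.649 3.072
vertex -0.854 0.65 3.569
endloop
endfacet
facet normal 0.628 0.186 -0.755
outer loop
vertex -0.854 0.65 3.569
vertex -1.747 1.649 3.072
vertex -0.789 1.324 3.789
endloop
endfacet
facet normal 0.773 -0.263 0.578
outer loop
vertex -0.854 0.65 3.569
vertex -0.789 1.324 3.789
vertex -1.361 0.827 4.328
endloop
endfacet
facet normal -0.752 -0.326 0.573
outer loop
vertex -2.449 -3.967 1.849
vertex -2.58 -2.654 2.424
vertex -3.885 -3.421 0.275
endloop
endfacet
facet normal 0.091 -0.912 -0.400
outer loop
vertex -3.02 -3.046 -0.384
vertex -2.449 -3.967 1.849
vertex -3.885 -3.421 0.275
endloop
endfacet
facet normal -0.752 -0.326 0.573
outer loop
vertex -3.885 -3.421 0.275
vertex -2.58 -2.654 2.424
vertex -4.016 -2.108 0.85
endloop
endfacet
facet normal -0.653 0.248 -0.716
outer loop
vertex -4.016 -2.108 0.85
vertex -3.02 -3.046 -0.384
vertex -3.885 -3.421 0.275
endloop
endfacet
facet normal 0.653 -0.248 0.716
outer loop
vertex -2.449 -3.967 1.849
vertex -1.715 -2.279 1.765
vertex -2.58 -2.654 2.424
endloop
endfacet
facet normal 0.091 -0.912 -0.400
outer loop
vertex -1.584 -3.592 1.19
vertex -2.449 -3.967 1.849
vertex -3.02 -3.046 -0.384
endloop
endfacet
facet normal 0.653 -0.248 0.716
outer loop
vertex -1.584 -3.592 1.19
vertex -1.715 -2.279 1.765
vertex -2.449 -3.967 1.849
endloop
endfacet
facet normal -0.091 0.912 0.400
outer loop
vertex -2.58 -2.654 2.424
vertex -1.715 -2.279 1.765
vertex -4.016 -2.108 0.85
endloop
endfacet
facet normal -0.653 0.248 -0.716
outer loop
vertex -3.151 -1.733 0.191
vertex -3.02 -3.046 -0.384
vertex -4.016 -2.108 0.85
endloop
endfacet
facet normal -0.091 0.912 0.400
outer loop
vertex -4.016 -2.108 0.85
vertex -1.715 -2.279 1.765
vertex -3.151 -1.733 0.191
endloop
endfacet
facet normal 0.752 0.326 -0.573
outer loop
vertex -3.151 -1.733 0.191
vertex -1.584 -3.592 1.19
vertex -3.02 -3.046 -0.384
endloop
endfacet
facet normal 0.752 0.326 -0.573
outer loop
vertex -1.715 -2.279 1.765
vertex -1.584 -3.592 1.19
vertex -3.151 -1.733 0.191
endloop
endfacet

endsolid


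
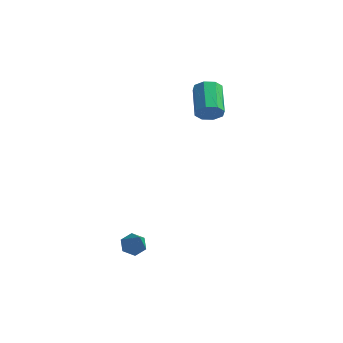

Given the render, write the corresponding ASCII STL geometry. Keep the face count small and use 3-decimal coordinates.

solid 
facet normal -0.350 0.481 -0.804
outer loop
vertex -1.669 -1.069 -3.321
vertex -2.172 -1.114 -3.129
vertex -1.871 -0.683 -3.002
endloop
endfacet
facet normal 0.925 0.334 0.182
outer loop
vertex -1.669 -1.069 -3.321
vertex -1.871 -0.683 -3.002
vertex -1.668 -1.806 -1.971
endloop
endfacet
facet normal -0.350 0.481 -0.804
outer loop
vertex -1.871 -0.683 -3.002
vertex -2.172 -1.114 -3.129
vertex -2.374 -0.728 -2.81
endloop
endfacet
facet normal 0.207 0.682 0.702
outer loop
vertex -1.871 -0.683 -3.002
vertex -2.374 -0.728 -2.81
vertex -1.668 -1.806 -1.971
endloop
endfacet
facet normal -0.349 0.482 -0.804
outer loop
vertex -2.374 -0.728 -2.81
vertex -2.172 -1.114 -3.129
vertex -2.675 -1.158 -2.937
endloop
endfacet
facet normal -0.609 0.199 0.768
outer loop
vertex -2.374 -0.728 -2.81
vertex -2.675 -1.158 -2.937
vertex -1.668 -1.806 -1.971
endloop
endfacet
facet normal -0.349 0.480 -0.805
outer loop
vertex -2.675 -1.158 -2.937
vertex -2.172 -1.114 -3.129
vertex -2.472 -1.544 -3.255
endloop
endfacet
facet normal -0.708 -0.632 0.315
outer loop
vertex -2.675 -1.158 -2.937
vertex -2.472 -1.544 -3.255
vertex -1.668 -1.806 -1.971
endloop
endfacet
facet normal -0.351 0.480 -0.804
outer loop
vertex -2.472 -1.544 -3.255
vertex -2.172 -1.114 -3.129
vertex -1.97 -1.5 -3.448
endloop
endfacet
facet normal 0.007 -0.979 -0.204
outer loop
vertex -2.472 -1.544 -3.255
vertex -1.97 -1.5 -3.448
vertex -1.668 -1.806 -1.971
endloop
endfacet
facet normal -0.350 0.481 -0.804
outer loop
vertex -1.97 -1.5 -3.448
vertex -2.172 -1.114 -3.129
vertex -1.669 -1.069 -3.321
endloop
endfacet
facet normal 0.825 -0.496 -0.271
outer loop
vertex -1.97 -1.5 -3.448
vertex -1.669 -1.069 -3.321
vertex -1.668 -1.806 -1.971
endloop
endfacet
facet normal 0.332 -0.872 -0.361
outer loop
vertex -0.065 3.028 2.565
vertex -0.408 3.104 2.066
vertex 0.162 3.255 2.225
endloop
endfacet
facet normal 0.809 0.066 0.584
outer loop
vertex -0.065 3.028 2.565
vertex 0.162 3.255 2.225
vertex -0.549 4.3 3.092
endloop
endfacet
facet normal 0.809 0.066 0.584
outer loop
vertex -0.549 4.3 3.092
vertex 0.162 3.255 2.225
vertex -0.323 4.527 2.753
endloop
endfacet
facet normal -0.332 0.871 0.362
outer loop
vertex -0.549 4.3 3.092
vertex -0.323 4.527 2.753
vertex -0.892 4.376 2.594
endloop
endfacet
facet normal 0.332 -0.871 -0.361
outer loop
vertex 0.162 3.255 2.225
vertex -0.408 3.104 2.066
vertex 0.054 3.393 1.793
endloop
endfacet
facet normal 0.914 0.392 -0.103
outer loop
vertex 0.162 3.255 2.225
vertex 0.054 3.393 1.793
vertex -0.323 4.527 2.753
endloop
endfacet
facet normal 0.915 0.390 -0.101
outer loop
vertex -0.323 4.527 2.753
vertex 0.054 3.393 1.793
vertex -0.43 4.666 2.32
endloop
endfacet
facet normal -0.332 0.871 0.362
outer loop
vertex -0.323 4.527 2.753
vertex -0.43 4.666 2.32
vertex -0.892 4.376 2.594
endloop
endfacet
facet normal 0.332 -0.872 -0.361
outer loop
vertex 0.054 3.393 1.793
vertex -0.408 3.104 2.066
vertex -0.324 3.362 1.52
endloop
endfacet
facet normal 0.485 0.486 -0.727
outer loop
vertex 0.054 3.393 1.793
vertex -0.324 3.362 1.52
vertex -0.43 4.666 2.32
endloop
endfacet
facet normal 0.484 0.486 -0.728
outer loop
vertex -0.43 4.666 2.32
vertex -0.324 3.362 1.52
vertex -0.808 4.635 2.048
endloop
endfacet
facet normal -0.332 0.871 0.362
outer loop
vertex -0.43 4.666 2.32
vertex -0.808 4.635 2.048
vertex -0.892 4.376 2.594
endloop
endfacet
facet normal 0.331 -0.872 -0.361
outer loop
vertex -0.324 3.362 1.52
vertex -0.408 3.104 2.066
vertex -0.751 3.18 1.568
endloop
endfacet
facet normal -0.231 0.297 -0.927
outer loop
vertex -0.324 3.362 1.52
vertex -0.751 3.18 1.568
vertex -0.808 4.635 2.048
endloop
endfacet
facet normal -0.229 0.297 -0.927
outer loop
vertex -0.808 4.635 2.048
vertex -0.751 3.18 1.568
vertex -1.235 4.452 2.095
endloop
endfacet
facet normal -0.333 0.871 0.362
outer loop
vertex -0.808 4.635 2.048
vertex -1.235 4.452 2.095
vertex -0.892 4.376 2.594
endloop
endfacet
facet normal 0.332 -0.871 -0.362
outer loop
vertex -0.751 3.18 1.568
vertex -0.408 3.104 2.066
vertex -0.977 2.953 1.907
endloop
endfacet
facet normal -0.809 -0.066 -0.584
outer loop
vertex -0.751 3.18 1.568
vertex -0.977 2.953 1.907
vertex -1.235 4.452 2.095
endloop
endfacet
facet normal -0.809 -0.066 -0.584
outer loop
vertex -1.235 4.452 2.095
vertex -0.977 2.953 1.907
vertex -1.462 4.225 2.435
endloop
endfacet
facet normal -0.332 0.872 0.361
outer loop
vertex -1.235 4.452 2.095
vertex -1.462 4.225 2.435
vertex -0.892 4.376 2.594
endloop
endfacet
facet normal 0.332 -0.871 -0.362
outer loop
vertex -0.977 2.953 1.907
vertex -0.408 3.104 2.066
vertex -0.87 2.814 2.34
endloop
endfacet
facet normal -0.915 -0.391 0.101
outer loop
vertex -0.977 2.953 1.907
vertex -0.87 2.814 2.34
vertex -1.462 4.225 2.435
endloop
endfacet
facet normal -0.915 -0.391 0.104
outer loop
vertex -1.462 4.225 2.435
vertex -0.87 2.814 2.34
vertex -1.354 4.087 2.867
endloop
endfacet
facet normal -0.332 0.871 0.361
outer loop
vertex -1.462 4.225 2.435
vertex -1.354 4.087 2.867
vertex -0.892 4.376 2.594
endloop
endfacet
facet normal 0.332 -0.871 -0.362
outer loop
vertex -0.87 2.814 2.34
vertex -0.408 3.104 2.066
vertex -0.492 2.845 2.612
endloop
endfacet
facet normal -0.484 -0.485 0.728
outer loop
vertex -0.87 2.814 2.34
vertex -0.492 2.845 2.612
vertex -1.354 4.087 2.867
endloop
endfacet
facet normal -0.485 -0.486 0.727
outer loop
vertex -1.354 4.087 2.867
vertex -0.492 2.845 2.612
vertex -0.976 4.118 3.14
endloop
endfacet
facet normal -0.332 0.872 0.361
outer loop
vertex -1.354 4.087 2.867
vertex -0.976 4.118 3.14
vertex -0.892 4.376 2.594
endloop
endfacet
facet normal 0.333 -0.871 -0.362
outer loop
vertex -0.492 2.845 2.612
vertex -0.408 3.104 2.066
vertex -0.065 3.028 2.565
endloop
endfacet
facet normal 0.229 -0.297 0.927
outer loop
vertex -0.492 2.845 2.612
vertex -0.065 3.028 2.565
vertex -0.976 4.118 3.14
endloop
endfacet
facet normal 0.230 -0.296 0.927
outer loop
vertex -0.976 4.118 3.14
vertex -0.065 3.028 2.565
vertex -0.549 4.3 3.092
endloop
endfacet
facet normal -0.331 0.872 0.361
outer loop
vertex -0.976 4.118 3.14
vertex -0.549 4.3 3.092
vertex -0.892 4.376 2.594
endloop
endfacet

endsolid


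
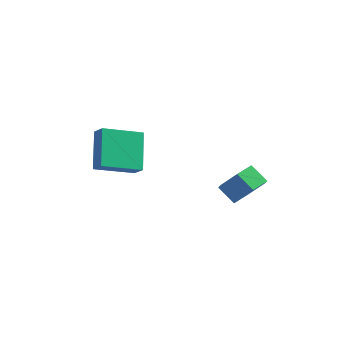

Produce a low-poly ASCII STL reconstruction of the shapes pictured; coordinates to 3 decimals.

solid 
facet normal 0.774 -0.125 -0.621
outer loop
vertex 1.97 -1.926 -2.376
vertex 1.552 -1.278 -3.028
vertex 2.18 -0.94 -2.313
endloop
endfacet
facet normal 0.598 -0.177 0.782
outer loop
vertex 1.97 -1.926 -2.376
vertex 2.18 -0.94 -2.313
vertex 1.126 -1.79 -1.7
endloop
endfacet
facet normal 0.598 -0.177 0.782
outer loop
vertex 1.126 -1.79 -1.7
vertex 2.18 -0.94 -2.313
vertex 1.336 -0.804 -1.637
endloop
endfacet
facet normal -0.774 0.125 0.621
outer loop
vertex 1.126 -1.79 -1.7
vertex 1.336 -0.804 -1.637
vertex 0.708 -1.142 -2.352
endloop
endfacet
facet normal 0.774 -0.125 -0.621
outer loop
vertex 2.18 -0.94 -2.313
vertex 1.552 -1.278 -3.028
vertex 1.762 -0.292 -2.965
endloop
endfacet
facet normal 0.479 0.757 0.445
outer loop
vertex 2.18 -0.94 -2.313
vertex 1.762 -0.292 -2.965
vertex 1.336 -0.804 -1.637
endloop
endfacet
facet normal 0.479 0.757 0.445
outer loop
vertex 1.336 -0.804 -1.637
vertex 1.762 -0.292 -2.965
vertex 0.918 -0.156 -2.289
endloop
endfacet
facet normal -0.774 0.125 0.621
outer loop
vertex 1.336 -0.804 -1.637
vertex 0.918 -0.156 -2.289
vertex 0.708 -1.142 -2.352
endloop
endfacet
facet normal 0.774 -0.125 -0.621
outer loop
vertex 1.762 -0.292 -2.965
vertex 1.552 -1.278 -3.028
vertex 1.134 -0.63 -3.68
endloop
endfacet
facet normal -0.119 0.934 -0.337
outer loop
vertex 1.762 -0.292 -2.965
vertex 1.134 -0.63 -3.68
vertex 0.918 -0.156 -2.289
endloop
endfacet
facet normal -0.119 0.934 -0.337
outer loop
vertex 0.918 -0.156 -2.289
vertex 1.134 -0.63 -3.68
vertex 0.29 -0.494 -3.004
endloop
endfacet
facet normal -0.774 0.125 0.621
outer loop
vertex 0.918 -0.156 -2.289
vertex 0.29 -0.494 -3.004
vertex 0.708 -1.142 -2.352
endloop
endfacet
facet normal 0.774 -0.125 -0.621
outer loop
vertex 1.134 -0.63 -3.68
vertex 1.552 -1.278 -3.028
vertex 0.924 -1.616 -3.743
endloop
endfacet
facet normal -0.598 0.177 -0.782
outer loop
vertex 1.134 -0.63 -3.68
vertex 0.924 -1.616 -3.743
vertex 0.29 -0.494 -3.004
endloop
endfacet
facet normal -0.598 0.177 -0.782
outer loop
vertex 0.29 -0.494 -3.004
vertex 0.924 -1.616 -3.743
vertex 0.08 -1.48 -3.067
endloop
endfacet
facet normal -0.774 0.125 0.621
outer loop
vertex 0.29 -0.494 -3.004
vertex 0.08 -1.48 -3.067
vertex 0.708 -1.142 -2.352
endloop
endfacet
facet normal 0.774 -0.125 -0.621
outer loop
vertex 0.924 -1.616 -3.743
vertex 1.552 -1.278 -3.028
vertex 1.342 -2.264 -3.091
endloop
endfacet
facet normal -0.479 -0.757 -0.445
outer loop
vertex 0.924 -1.616 -3.743
vertex 1.342 -2.264 -3.091
vertex 0.08 -1.48 -3.067
endloop
endfacet
facet normal -0.479 -0.757 -0.445
outer loop
vertex 0.08 -1.48 -3.067
vertex 1.342 -2.264 -3.091
vertex 0.498 -2.128 -2.415
endloop
endfacet
facet normal -0.774 0.125 0.621
outer loop
vertex 0.08 -1.48 -3.067
vertex 0.498 -2.128 -2.415
vertex 0.708 -1.142 -2.352
endloop
endfacet
facet normal 0.774 -0.125 -0.621
outer loop
vertex 1.342 -2.264 -3.091
vertex 1.552 -1.278 -3.028
vertex 1.97 -1.926 -2.376
endloop
endfacet
facet normal 0.119 -0.934 0.337
outer loop
vertex 1.342 -2.264 -3.091
vertex 1.97 -1.926 -2.376
vertex 0.498 -2.128 -2.415
endloop
endfacet
facet normal 0.119 -0.934 0.337
outer loop
vertex 0.498 -2.128 -2.415
vertex 1.97 -1.926 -2.376
vertex 1.126 -1.79 -1.7
endloop
endfacet
facet normal -0.774 0.125 0.621
outer loop
vertex 0.498 -2.128 -2.415
vertex 1.126 -1.79 -1.7
vertex 0.708 -1.142 -2.352
endloop
endfacet
facet normal -0.691 0.336 -0.640
outer loop
vertex -5.105 -3.282 0.001
vertex -3.826 -1.906 -0.656
vertex -4.414 -4.612 -1.442
endloop
endfacet
facet normal -0.642 -0.692 0.330
outer loop
vertex -3.834 -4.894 -0.904
vertex -5.105 -3.282 0.001
vertex -4.414 -4.612 -1.442
endloop
endfacet
facet normal -0.691 0.336 -0.640
outer loop
vertex -4.414 -4.612 -1.442
vertex -3.826 -1.906 -0.656
vertex -3.135 -3.236 -2.099
endloop
endfacet
facet normal 0.332 -0.640 -0.693
outer loop
vertex -3.135 -3.236 -2.099
vertex -3.834 -4.894 -0.904
vertex -4.414 -4.612 -1.442
endloop
endfacet
facet normal -0.332 0.640 0.693
outer loop
vertex -5.105 -3.282 0.001
vertex -3.246 -2.188 -0.118
vertex -3.826 -1.906 -0.656
endloop
endfacet
facet normal -0.642 -0.692 0.330
outer loop
vertex -4.525 -3.564 0.539
vertex -5.105 -3.282 0.001
vertex -3.834 -4.894 -0.904
endloop
endfacet
facet normal -0.332 0.640 0.693
outer loop
vertex -4.525 -3.564 0.539
vertex -3.246 -2.188 -0.118
vertex -5.105 -3.282 0.001
endloop
endfacet
facet normal 0.642 0.692 -0.330
outer loop
vertex -3.826 -1.906 -0.656
vertex -3.246 -2.188 -0.118
vertex -3.135 -3.236 -2.099
endloop
endfacet
facet normal 0.332 -0.640 -0.693
outer loop
vertex -2.555 -3.518 -1.561
vertex -3.834 -4.894 -0.904
vertex -3.135 -3.236 -2.099
endloop
endfacet
facet normal 0.642 0.692 -0.330
outer loop
vertex -3.135 -3.236 -2.099
vertex -3.246 -2.188 -0.118
vertex -2.555 -3.518 -1.561
endloop
endfacet
facet normal 0.691 -0.336 0.640
outer loop
vertex -2.555 -3.518 -1.561
vertex -4.525 -3.564 0.539
vertex -3.834 -4.894 -0.904
endloop
endfacet
facet normal 0.691 -0.336 0.640
outer loop
vertex -3.246 -2.188 -0.118
vertex -4.525 -3.564 0.539
vertex -2.555 -3.518 -1.561
endloop
endfacet

endsolid


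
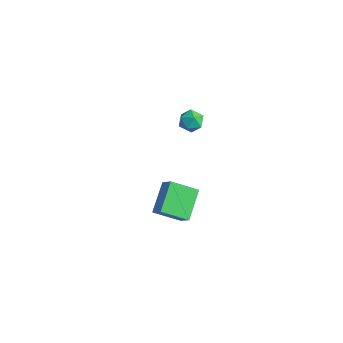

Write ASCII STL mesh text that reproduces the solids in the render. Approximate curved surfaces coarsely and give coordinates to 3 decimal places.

solid 
facet normal -0.475 0.698 0.535
outer loop
vertex -2.077 2.447 -2.405
vertex -1.162 3.703 -3.231
vertex -2.943 2.514 -3.262
endloop
endfacet
facet normal -0.520 -0.714 0.469
outer loop
vertex -1.978 1.097 -4.349
vertex -2.077 2.447 -2.405
vertex -2.943 2.514 -3.262
endloop
endfacet
facet normal -0.475 0.698 0.536
outer loop
vertex -2.943 2.514 -3.262
vertex -1.162 3.703 -3.231
vertex -2.028 3.771 -4.088
endloop
endfacet
facet normal -0.710 0.055 -0.702
outer loop
vertex -2.028 3.771 -4.088
vertex -1.978 1.097 -4.349
vertex -2.943 2.514 -3.262
endloop
endfacet
facet normal 0.710 -0.055 0.702
outer loop
vertex -2.077 2.447 -2.405
vertex -0.197 2.286 -4.318
vertex -1.162 3.703 -3.231
endloop
endfacet
facet normal -0.520 -0.714 0.469
outer loop
vertex -1.112 1.029 -3.492
vertex -2.077 2.447 -2.405
vertex -1.978 1.097 -4.349
endloop
endfacet
facet normal 0.710 -0.055 0.702
outer loop
vertex -1.112 1.029 -3.492
vertex -0.197 2.286 -4.318
vertex -2.077 2.447 -2.405
endloop
endfacet
facet normal 0.520 0.714 -0.469
outer loop
vertex -1.162 3.703 -3.231
vertex -0.197 2.286 -4.318
vertex -2.028 3.771 -4.088
endloop
endfacet
facet normal -0.710 0.055 -0.702
outer loop
vertex -1.063 2.353 -5.175
vertex -1.978 1.097 -4.349
vertex -2.028 3.771 -4.088
endloop
endfacet
facet normal 0.520 0.714 -0.470
outer loop
vertex -2.028 3.771 -4.088
vertex -0.197 2.286 -4.318
vertex -1.063 2.353 -5.175
endloop
endfacet
facet normal 0.475 -0.698 -0.535
outer loop
vertex -1.063 2.353 -5.175
vertex -1.112 1.029 -3.492
vertex -1.978 1.097 -4.349
endloop
endfacet
facet normal 0.476 -0.698 -0.535
outer loop
vertex -0.197 2.286 -4.318
vertex -1.112 1.029 -3.492
vertex -1.063 2.353 -5.175
endloop
endfacet
facet normal 0.194 0.432 0.881
outer loop
vertex -0.999 3.822 3.625
vertex -1.579 3.418 3.951
vertex -0.859 3.123 3.937
endloop
endfacet
facet normal 0.788 0.376 0.488
outer loop
vertex -0.999 3.822 3.625
vertex -0.859 3.123 3.937
vertex -0.532 3.318 3.259
endloop
endfacet
facet normal 0.680 0.722 -0.127
outer loop
vertex -0.999 3.822 3.625
vertex -0.532 3.318 3.259
vertex -1.05 3.734 2.853
endloop
endfacet
facet normal 0.019 0.993 -0.115
outer loop
vertex -0.999 3.822 3.625
vertex -1.05 3.734 2.853
vertex -1.697 3.796 3.281
endloop
endfacet
facet normal -0.281 0.814 0.509
outer loop
vertex -0.999 3.822 3.625
vertex -1.697 3.796 3.281
vertex -1.579 3.418 3.951
endloop
endfacet
facet normal 0.887 -0.314 0.338
outer loop
vertex -0.532 3.318 3.259
vertex -0.859 3.123 3.937
vertex -0.823 2.604 3.359
endloop
endfacet
facet normal -0.072 -0.223 0.972
outer loop
vertex -0.859 3.123 3.937
vertex -1.579 3.418 3.951
vertex -1.47 2.666 3.787
endloop
endfacet
facet normal -0.841 0.395 0.371
outer loop
vertex -1.579 3.418 3.951
vertex -1.697 3.796 3.281
vertex -1.988 3.082 3.381
endloop
endfacet
facet normal -0.356 0.684 -0.637
outer loop
vertex -1.697 3.796 3.281
vertex -1.05 3.734 2.853
vertex -1.661 3.277 2.703
endloop
endfacet
facet normal 0.713 0.247 -0.657
outer loop
vertex -1.05 3.734 2.853
vertex -0.532 3.318 3.259
vertex -0.941 2.982 2.689
endloop
endfacet
facet normal -0.019 -0.993 0.115
outer loop
vertex -1.521 2.578 3.015
vertex -0.823 2.604 3.359
vertex -1.47 2.666 3.787
endloop
endfacet
facet normal -0.680 -0.722 0.127
outer loop
vertex -1.521 2.578 3.015
vertex -1.47 2.666 3.787
vertex -1.988 3.082 3.381
endloop
endfacet
facet normal -0.788 -0.376 -0.488
outer loop
vertex -1.521 2.578 3.015
vertex -1.988 3.082 3.381
vertex -1.661 3.277 2.703
endloop
endfacet
facet normal -0.194 -0.432 -0.881
outer loop
vertex -1.521 2.578 3.015
vertex -1.661 3.277 2.703
vertex -0.941 2.982 2.689
endloop
endfacet
facet normal 0.281 -0.814 -0.509
outer loop
vertex -1.521 2.578 3.015
vertex -0.941 2.982 2.689
vertex -0.823 2.604 3.359
endloop
endfacet
facet normal 0.356 -0.684 0.637
outer loop
vertex -1.47 2.666 3.787
vertex -0.823 2.604 3.359
vertex -0.859 3.123 3.937
endloop
endfacet
facet normal -0.713 -0.247 0.657
outer loop
vertex -1.988 3.082 3.381
vertex -1.47 2.666 3.787
vertex -1.579 3.418 3.951
endloop
endfacet
facet normal -0.887 0.314 -0.338
outer loop
vertex -1.661 3.277 2.703
vertex -1.988 3.082 3.381
vertex -1.697 3.796 3.281
endloop
endfacet
facet normal 0.072 0.223 -0.972
outer loop
vertex -0.941 2.982 2.689
vertex -1.661 3.277 2.703
vertex -1.05 3.734 2.853
endloop
endfacet
facet normal 0.841 -0.395 -0.371
outer loop
vertex -0.823 2.604 3.359
vertex -0.941 2.982 2.689
vertex -0.532 3.318 3.259
endloop
endfacet

endsolid


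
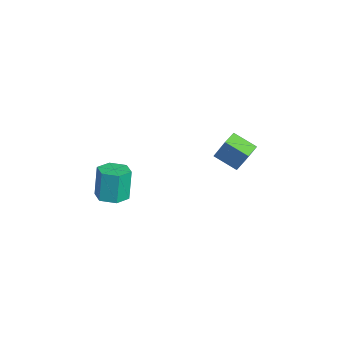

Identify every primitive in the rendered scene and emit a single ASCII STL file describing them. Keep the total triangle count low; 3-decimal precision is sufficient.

solid 
facet normal 0.172 -0.121 -0.978
outer loop
vertex -1.413 -4.559 -3.138
vertex -1.918 -3.741 -3.328
vertex -0.953 -3.694 -3.164
endloop
endfacet
facet normal 0.866 -0.454 0.209
outer loop
vertex -1.413 -4.559 -3.138
vertex -0.953 -3.694 -3.164
vertex -1.757 -4.317 -1.182
endloop
endfacet
facet normal 0.866 -0.455 0.208
outer loop
vertex -1.757 -4.317 -1.182
vertex -0.953 -3.694 -3.164
vertex -1.297 -3.453 -1.208
endloop
endfacet
facet normal -0.172 0.121 0.978
outer loop
vertex -1.757 -4.317 -1.182
vertex -1.297 -3.453 -1.208
vertex -2.262 -3.499 -1.372
endloop
endfacet
facet normal 0.172 -0.121 -0.978
outer loop
vertex -0.953 -3.694 -3.164
vertex -1.918 -3.741 -3.328
vertex -1.458 -2.876 -3.354
endloop
endfacet
facet normal 0.840 0.537 0.081
outer loop
vertex -0.953 -3.694 -3.164
vertex -1.458 -2.876 -3.354
vertex -1.297 -3.453 -1.208
endloop
endfacet
facet normal 0.840 0.537 0.081
outer loop
vertex -1.297 -3.453 -1.208
vertex -1.458 -2.876 -3.354
vertex -1.802 -2.634 -1.398
endloop
endfacet
facet normal -0.172 0.121 0.978
outer loop
vertex -1.297 -3.453 -1.208
vertex -1.802 -2.634 -1.398
vertex -2.262 -3.499 -1.372
endloop
endfacet
facet normal 0.172 -0.121 -0.978
outer loop
vertex -1.458 -2.876 -3.354
vertex -1.918 -3.741 -3.328
vertex -2.423 -2.923 -3.518
endloop
endfacet
facet normal -0.027 0.991 -0.127
outer loop
vertex -1.458 -2.876 -3.354
vertex -2.423 -2.923 -3.518
vertex -1.802 -2.634 -1.398
endloop
endfacet
facet normal -0.027 0.991 -0.127
outer loop
vertex -1.802 -2.634 -1.398
vertex -2.423 -2.923 -3.518
vertex -2.767 -2.681 -1.562
endloop
endfacet
facet normal -0.172 0.121 0.978
outer loop
vertex -1.802 -2.634 -1.398
vertex -2.767 -2.681 -1.562
vertex -2.262 -3.499 -1.372
endloop
endfacet
facet normal 0.172 -0.121 -0.978
outer loop
vertex -2.423 -2.923 -3.518
vertex -1.918 -3.741 -3.328
vertex -2.883 -3.787 -3.492
endloop
endfacet
facet normal -0.866 0.455 -0.209
outer loop
vertex -2.423 -2.923 -3.518
vertex -2.883 -3.787 -3.492
vertex -2.767 -2.681 -1.562
endloop
endfacet
facet normal -0.866 0.454 -0.208
outer loop
vertex -2.767 -2.681 -1.562
vertex -2.883 -3.787 -3.492
vertex -3.227 -3.546 -1.536
endloop
endfacet
facet normal -0.172 0.121 0.978
outer loop
vertex -2.767 -2.681 -1.562
vertex -3.227 -3.546 -1.536
vertex -2.262 -3.499 -1.372
endloop
endfacet
facet normal 0.172 -0.121 -0.978
outer loop
vertex -2.883 -3.787 -3.492
vertex -1.918 -3.741 -3.328
vertex -2.378 -4.606 -3.302
endloop
endfacet
facet normal -0.840 -0.537 -0.082
outer loop
vertex -2.883 -3.787 -3.492
vertex -2.378 -4.606 -3.302
vertex -3.227 -3.546 -1.536
endloop
endfacet
facet normal -0.840 -0.537 -0.081
outer loop
vertex -3.227 -3.546 -1.536
vertex -2.378 -4.606 -3.302
vertex -2.722 -4.364 -1.346
endloop
endfacet
facet normal -0.172 0.121 0.978
outer loop
vertex -3.227 -3.546 -1.536
vertex -2.722 -4.364 -1.346
vertex -2.262 -3.499 -1.372
endloop
endfacet
facet normal 0.172 -0.121 -0.978
outer loop
vertex -2.378 -4.606 -3.302
vertex -1.918 -3.741 -3.328
vertex -1.413 -4.559 -3.138
endloop
endfacet
facet normal 0.027 -0.991 0.127
outer loop
vertex -2.378 -4.606 -3.302
vertex -1.413 -4.559 -3.138
vertex -2.722 -4.364 -1.346
endloop
endfacet
facet normal 0.027 -0.991 0.127
outer loop
vertex -2.722 -4.364 -1.346
vertex -1.413 -4.559 -3.138
vertex -1.757 -4.317 -1.182
endloop
endfacet
facet normal -0.172 0.121 0.978
outer loop
vertex -2.722 -4.364 -1.346
vertex -1.757 -4.317 -1.182
vertex -2.262 -3.499 -1.372
endloop
endfacet
facet normal -0.596 -0.675 0.435
outer loop
vertex -2.47 2.86 -0.502
vertex -3.261 3.594 -0.447
vertex -3.027 2.373 -2.021
endloop
endfacet
facet normal 0.732 -0.679 -0.051
outer loop
vertex -2.079 3.446 -2.713
vertex -2.47 2.86 -0.502
vertex -3.027 2.373 -2.021
endloop
endfacet
facet normal -0.596 -0.675 0.435
outer loop
vertex -3.027 2.373 -2.021
vertex -3.261 3.594 -0.447
vertex -3.818 3.107 -1.967
endloop
endfacet
facet normal -0.329 -0.289 -0.899
outer loop
vertex -3.818 3.107 -1.967
vertex -2.079 3.446 -2.713
vertex -3.027 2.373 -2.021
endloop
endfacet
facet normal 0.330 0.288 0.899
outer loop
vertex -2.47 2.86 -0.502
vertex -2.313 4.667 -1.139
vertex -3.261 3.594 -0.447
endloop
endfacet
facet normal 0.732 -0.679 -0.051
outer loop
vertex -1.522 3.933 -1.193
vertex -2.47 2.86 -0.502
vertex -2.079 3.446 -2.713
endloop
endfacet
facet normal 0.329 0.288 0.899
outer loop
vertex -1.522 3.933 -1.193
vertex -2.313 4.667 -1.139
vertex -2.47 2.86 -0.502
endloop
endfacet
facet normal -0.732 0.679 0.051
outer loop
vertex -3.261 3.594 -0.447
vertex -2.313 4.667 -1.139
vertex -3.818 3.107 -1.967
endloop
endfacet
facet normal -0.330 -0.288 -0.899
outer loop
vertex -2.87 4.18 -2.658
vertex -2.079 3.446 -2.713
vertex -3.818 3.107 -1.967
endloop
endfacet
facet normal -0.732 0.679 0.051
outer loop
vertex -3.818 3.107 -1.967
vertex -2.313 4.667 -1.139
vertex -2.87 4.18 -2.658
endloop
endfacet
facet normal 0.596 0.675 -0.435
outer loop
vertex -2.87 4.18 -2.658
vertex -1.522 3.933 -1.193
vertex -2.079 3.446 -2.713
endloop
endfacet
facet normal 0.596 0.675 -0.435
outer loop
vertex -2.313 4.667 -1.139
vertex -1.522 3.933 -1.193
vertex -2.87 4.18 -2.658
endloop
endfacet

endsolid


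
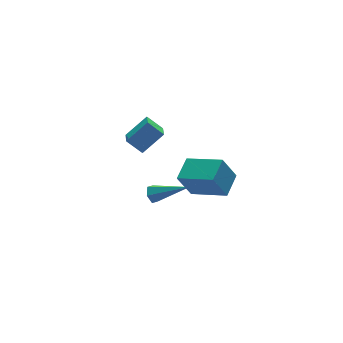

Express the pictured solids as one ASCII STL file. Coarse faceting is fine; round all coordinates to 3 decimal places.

solid 
facet normal -0.629 0.602 -0.492
outer loop
vertex 0.646 0.588 -2.459
vertex 0.385 0.149 -2.662
vertex 0.222 0.369 -2.185
endloop
endfacet
facet normal 0.239 0.543 0.805
outer loop
vertex 0.646 0.588 -2.459
vertex 0.222 0.369 -2.185
vertex 1.715 -1.129 -1.618
endloop
endfacet
facet normal -0.626 0.604 -0.493
outer loop
vertex 0.222 0.369 -2.185
vertex 0.385 0.149 -2.662
vertex -0.04 -0.069 -2.389
endloop
endfacet
facet normal -0.464 -0.131 0.876
outer loop
vertex 0.222 0.369 -2.185
vertex -0.04 -0.069 -2.389
vertex 1.715 -1.129 -1.618
endloop
endfacet
facet normal -0.626 0.603 -0.494
outer loop
vertex -0.04 -0.069 -2.389
vertex 0.385 0.149 -2.662
vertex 0.123 -0.29 -2.866
endloop
endfacet
facet normal -0.565 -0.805 0.180
outer loop
vertex -0.04 -0.069 -2.389
vertex 0.123 -0.29 -2.866
vertex 1.715 -1.129 -1.618
endloop
endfacet
facet normal -0.628 0.603 -0.492
outer loop
vertex 0.123 -0.29 -2.866
vertex 0.385 0.149 -2.662
vertex 0.547 -0.071 -3.139
endloop
endfacet
facet normal 0.037 -0.807 -0.590
outer loop
vertex 0.123 -0.29 -2.866
vertex 0.547 -0.071 -3.139
vertex 1.715 -1.129 -1.618
endloop
endfacet
facet normal -0.628 0.603 -0.492
outer loop
vertex 0.547 -0.071 -3.139
vertex 0.385 0.149 -2.662
vertex 0.809 0.367 -2.936
endloop
endfacet
facet normal 0.738 -0.135 -0.661
outer loop
vertex 0.547 -0.071 -3.139
vertex 0.809 0.367 -2.936
vertex 1.715 -1.129 -1.618
endloop
endfacet
facet normal -0.628 0.602 -0.493
outer loop
vertex 0.809 0.367 -2.936
vertex 0.385 0.149 -2.662
vertex 0.646 0.588 -2.459
endloop
endfacet
facet normal 0.840 0.541 0.036
outer loop
vertex 0.809 0.367 -2.936
vertex 0.646 0.588 -2.459
vertex 1.715 -1.129 -1.618
endloop
endfacet
facet normal -0.734 -0.621 -0.274
outer loop
vertex 1.615 -3.577 1.107
vertex 0.554 -2.004 0.385
vertex 2.287 -3.76 -0.278
endloop
endfacet
facet normal 0.522 -0.775 0.356
outer loop
vertex 3.286 -2.916 0.095
vertex 1.615 -3.577 1.107
vertex 2.287 -3.76 -0.278
endloop
endfacet
facet normal -0.734 -0.621 -0.275
outer loop
vertex 2.287 -3.76 -0.278
vertex 0.554 -2.004 0.385
vertex 1.227 -2.187 -1.0
endloop
endfacet
facet normal 0.433 -0.118 -0.893
outer loop
vertex 1.227 -2.187 -1.0
vertex 3.286 -2.916 0.095
vertex 2.287 -3.76 -0.278
endloop
endfacet
facet normal -0.433 0.118 0.894
outer loop
vertex 1.615 -3.577 1.107
vertex 1.553 -1.16 0.758
vertex 0.554 -2.004 0.385
endloop
endfacet
facet normal 0.522 -0.775 0.356
outer loop
vertex 2.613 -2.733 1.48
vertex 1.615 -3.577 1.107
vertex 3.286 -2.916 0.095
endloop
endfacet
facet normal -0.434 0.118 0.893
outer loop
vertex 2.613 -2.733 1.48
vertex 1.553 -1.16 0.758
vertex 1.615 -3.577 1.107
endloop
endfacet
facet normal -0.522 0.775 -0.356
outer loop
vertex 0.554 -2.004 0.385
vertex 1.553 -1.16 0.758
vertex 1.227 -2.187 -1.0
endloop
endfacet
facet normal 0.433 -0.118 -0.893
outer loop
vertex 2.225 -1.343 -0.627
vertex 3.286 -2.916 0.095
vertex 1.227 -2.187 -1.0
endloop
endfacet
facet normal -0.522 0.775 -0.356
outer loop
vertex 1.227 -2.187 -1.0
vertex 1.553 -1.16 0.758
vertex 2.225 -1.343 -0.627
endloop
endfacet
facet normal 0.734 0.621 0.275
outer loop
vertex 2.225 -1.343 -0.627
vertex 2.613 -2.733 1.48
vertex 3.286 -2.916 0.095
endloop
endfacet
facet normal 0.734 0.621 0.274
outer loop
vertex 1.553 -1.16 0.758
vertex 2.613 -2.733 1.48
vertex 2.225 -1.343 -0.627
endloop
endfacet
facet normal -0.522 0.562 0.641
outer loop
vertex -0.715 -1.503 4.817
vertex -0.311 -0.669 4.415
vertex -1.807 -1.432 3.865
endloop
endfacet
facet normal -0.400 -0.825 0.398
outer loop
vertex -1.269 -2.011 3.205
vertex -0.715 -1.503 4.817
vertex -1.807 -1.432 3.865
endloop
endfacet
facet normal -0.522 0.562 0.642
outer loop
vertex -1.807 -1.432 3.865
vertex -0.311 -0.669 4.415
vertex -1.403 -0.598 3.464
endloop
endfacet
facet normal -0.753 0.049 -0.657
outer loop
vertex -1.403 -0.598 3.464
vertex -1.269 -2.011 3.205
vertex -1.807 -1.432 3.865
endloop
endfacet
facet normal 0.753 -0.048 0.656
outer loop
vertex -0.715 -1.503 4.817
vertex 0.227 -1.248 3.755
vertex -0.311 -0.669 4.415
endloop
endfacet
facet normal -0.400 -0.826 0.398
outer loop
vertex -0.177 -2.082 4.156
vertex -0.715 -1.503 4.817
vertex -1.269 -2.011 3.205
endloop
endfacet
facet normal 0.753 -0.049 0.656
outer loop
vertex -0.177 -2.082 4.156
vertex 0.227 -1.248 3.755
vertex -0.715 -1.503 4.817
endloop
endfacet
facet normal 0.400 0.826 -0.398
outer loop
vertex -0.311 -0.669 4.415
vertex 0.227 -1.248 3.755
vertex -1.403 -0.598 3.464
endloop
endfacet
facet normal -0.753 0.049 -0.656
outer loop
vertex -0.865 -1.177 2.803
vertex -1.269 -2.011 3.205
vertex -1.403 -0.598 3.464
endloop
endfacet
facet normal 0.400 0.826 -0.398
outer loop
vertex -1.403 -0.598 3.464
vertex 0.227 -1.248 3.755
vertex -0.865 -1.177 2.803
endloop
endfacet
facet normal 0.522 -0.562 -0.641
outer loop
vertex -0.865 -1.177 2.803
vertex -0.177 -2.082 4.156
vertex -1.269 -2.011 3.205
endloop
endfacet
facet normal 0.523 -0.562 -0.641
outer loop
vertex 0.227 -1.248 3.755
vertex -0.177 -2.082 4.156
vertex -0.865 -1.177 2.803
endloop
endfacet

endsolid
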